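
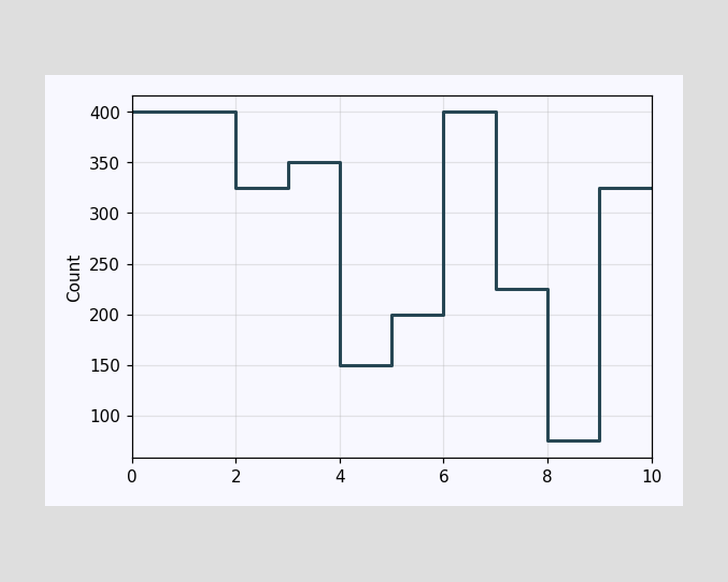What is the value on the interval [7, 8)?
225

On [7, 8) the step sits at 225.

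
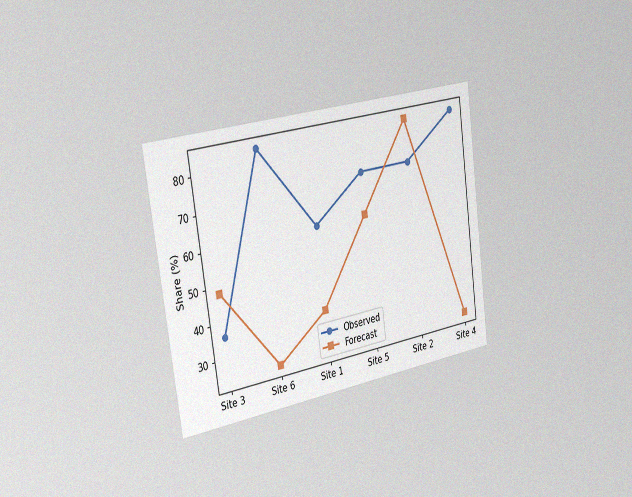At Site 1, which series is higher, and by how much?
The chart is tilted about 8° counter-clockwise and viewed slightly from the left, with some photo noise. At Site 1, Observed sits above the other line by 24%.

Observed, by 24%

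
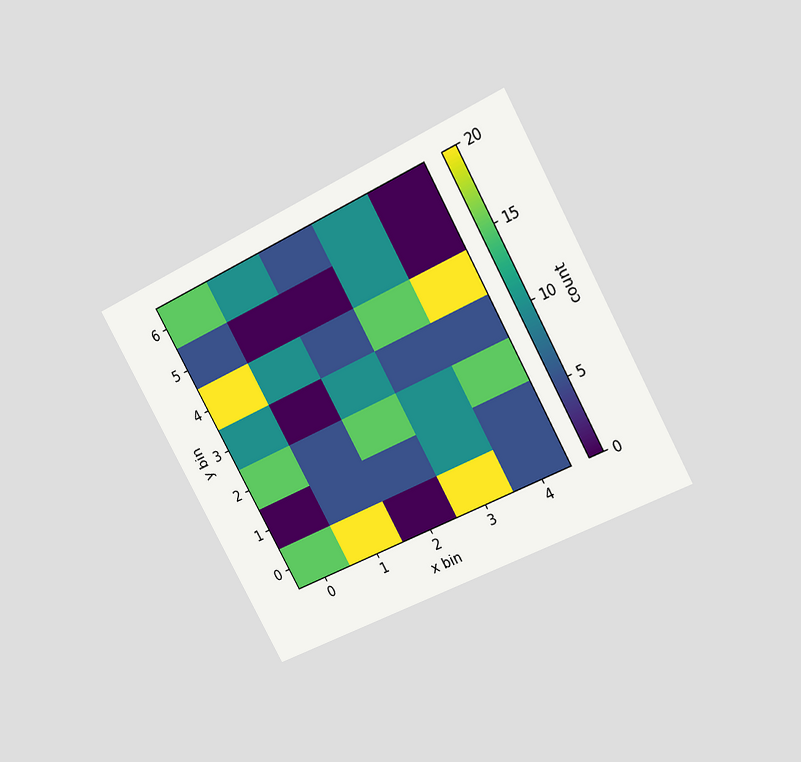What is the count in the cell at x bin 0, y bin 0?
The chart is tilted about 29° counter-clockwise and viewed at a slight angle. Matching the cell (0, 0) against the colorbar gives 15.

15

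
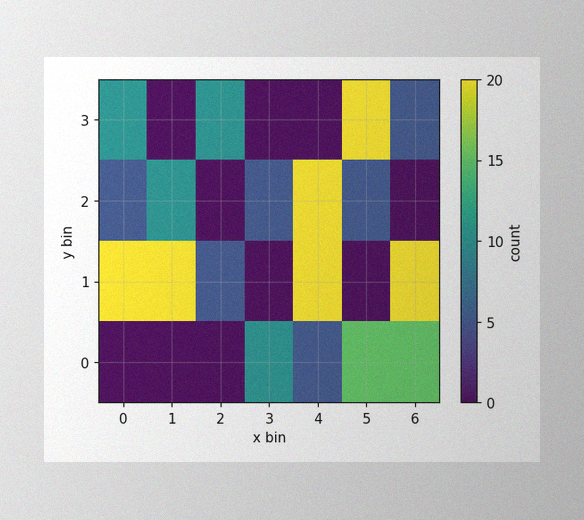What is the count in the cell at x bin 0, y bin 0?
The image has some photo noise and uneven lighting. Matching the cell (0, 0) against the colorbar gives 0.

0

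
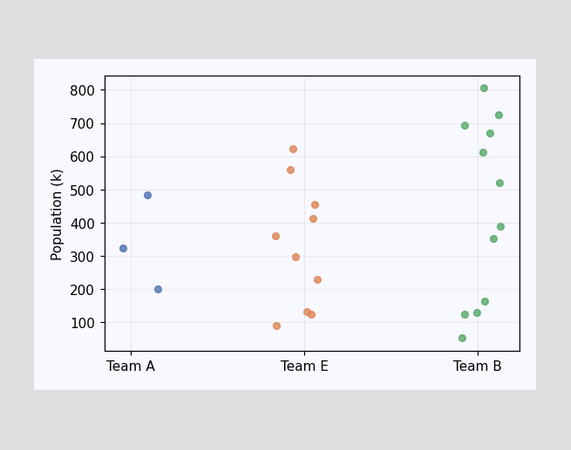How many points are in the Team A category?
3

Counting the markers in the Team A column gives 3.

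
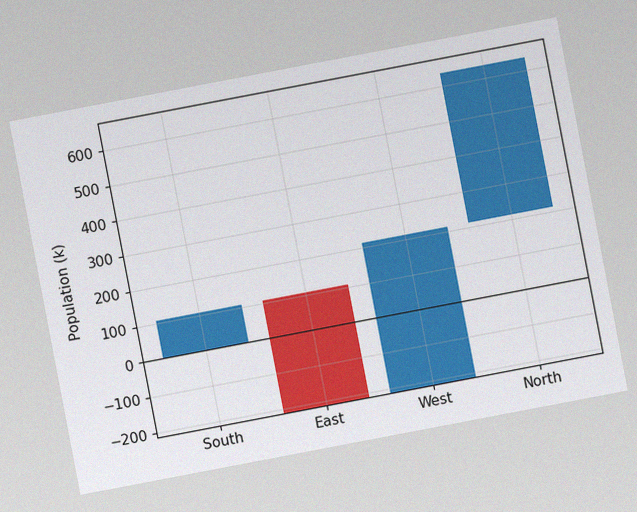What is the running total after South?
106k

The chart is tilted about 11° counter-clockwise, with some photo noise. After South the running total reaches 106k.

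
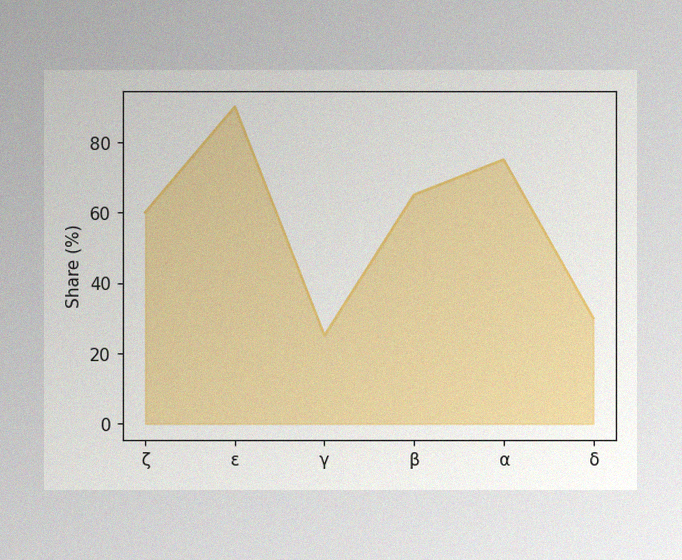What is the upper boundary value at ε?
90%

The image has some photo noise and uneven lighting. At ε the upper boundary is at 90%.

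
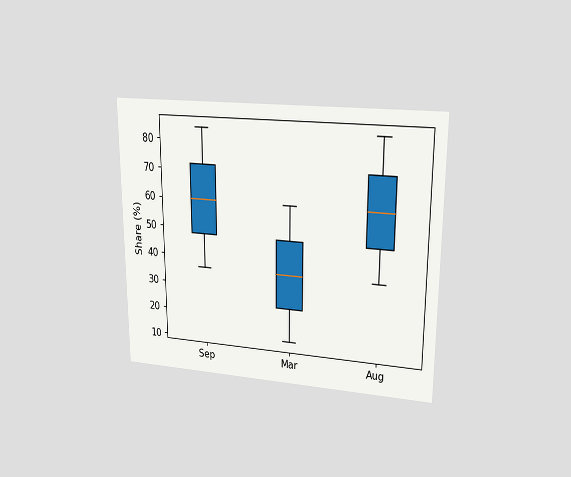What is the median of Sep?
The chart is viewed at a slight angle. The median line in the Sep box sits at 60%.

60%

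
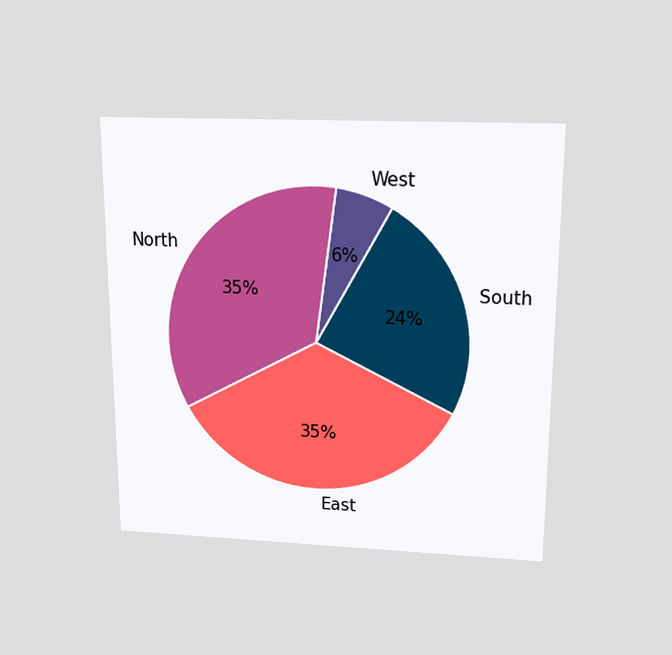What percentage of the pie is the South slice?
The chart is viewed slightly from above. The South slice takes up 24% of the pie.

24%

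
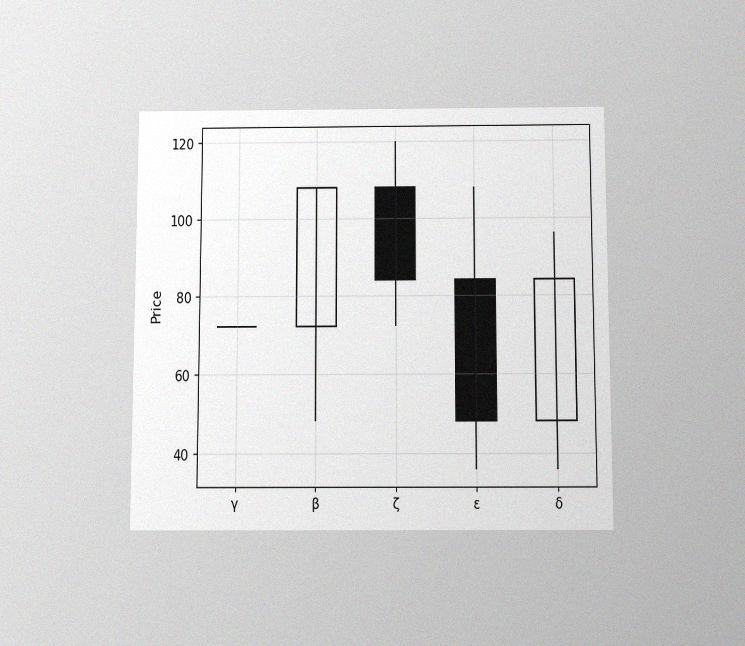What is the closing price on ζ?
84

The chart is viewed slightly from below, with some photo noise. The ζ candle closes at 84.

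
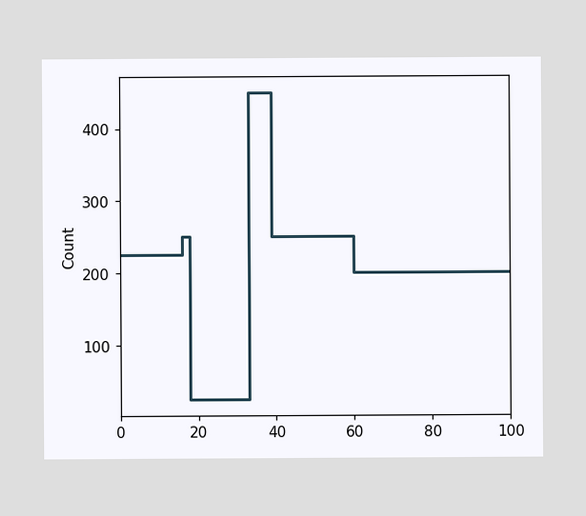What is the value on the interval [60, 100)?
On [60, 100) the step sits at 200.

200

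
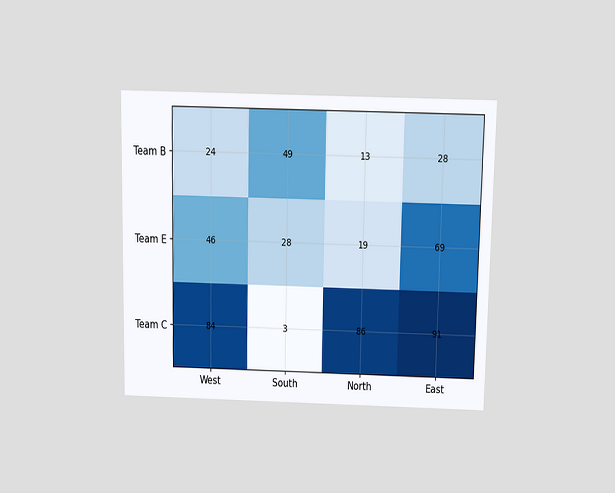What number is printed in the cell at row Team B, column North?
The chart is viewed slightly from above. The (Team B, North) cell reads 13.

13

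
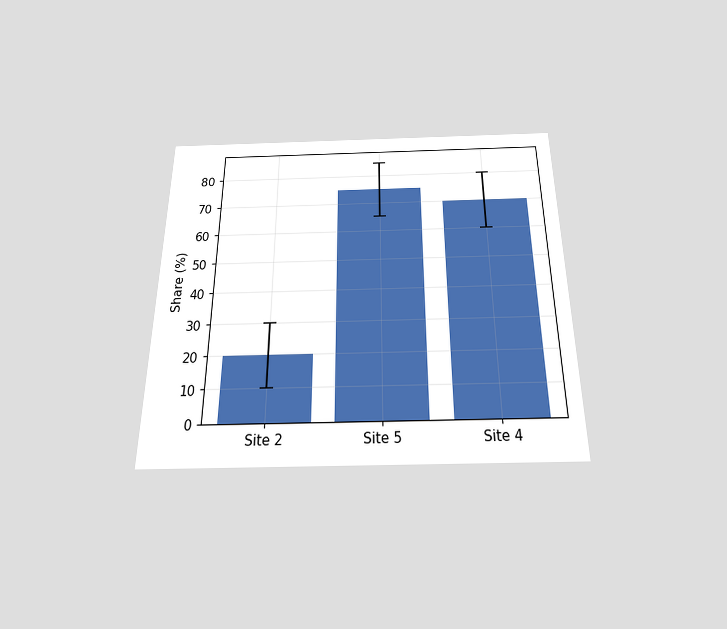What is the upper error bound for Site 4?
80%

The chart is viewed slightly from below. The Site 4 bar's upper whisker reaches 80%.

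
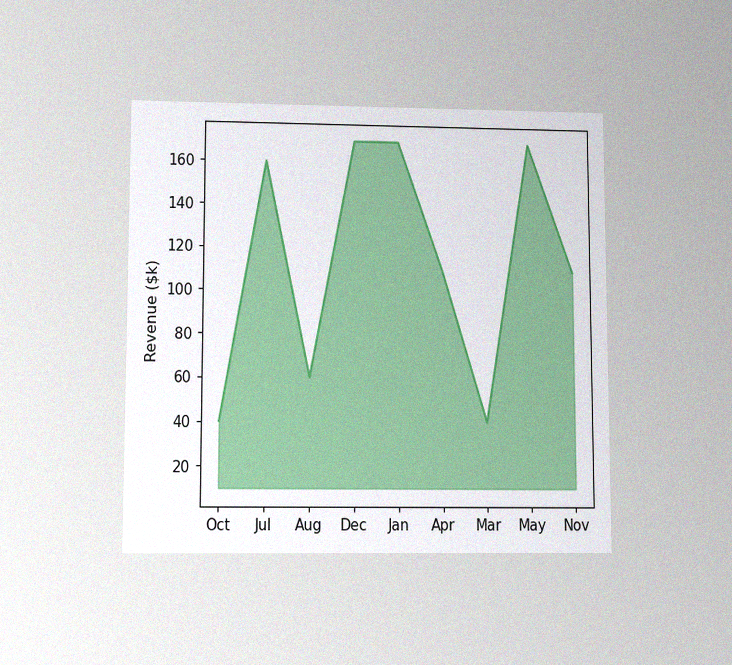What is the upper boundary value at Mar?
$40k

The chart is viewed at a slight angle, with some photo noise. At Mar the upper boundary is at $40k.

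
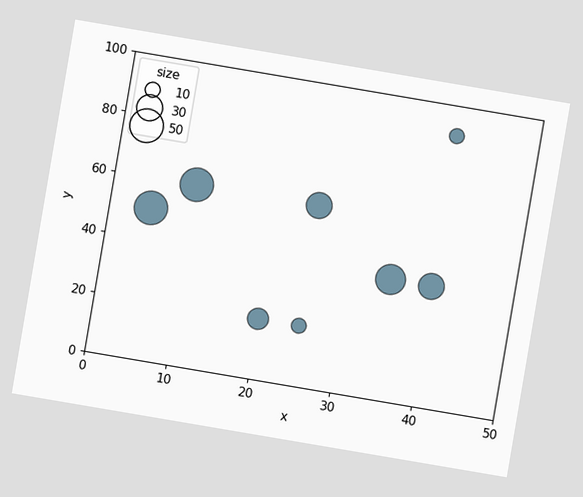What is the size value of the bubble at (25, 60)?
The chart is tilted about 10° clockwise. Matching the bubble at (25, 60) against the size legend gives 30.

30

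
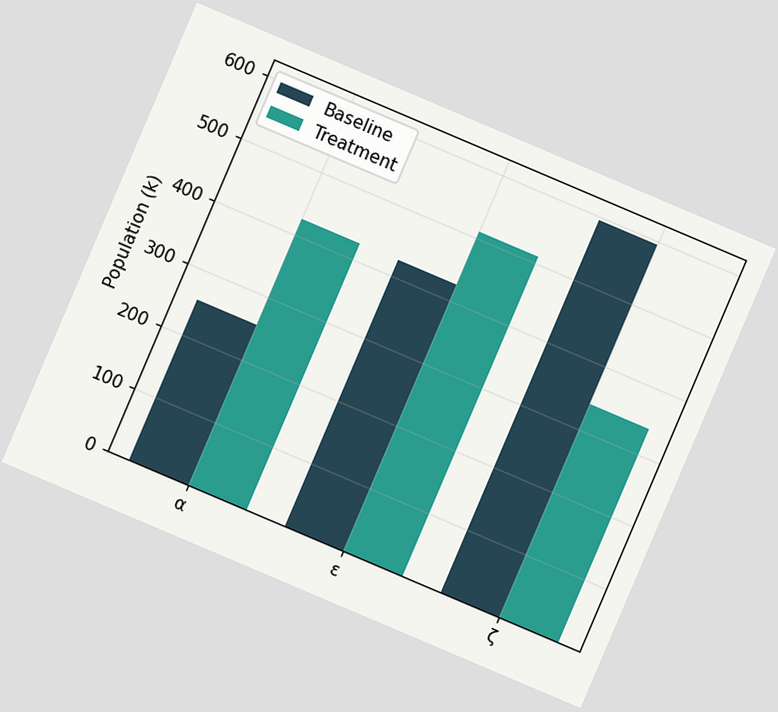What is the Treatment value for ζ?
The chart is tilted about 23° clockwise. The Treatment bar at ζ reaches 340k on the y-axis.

340k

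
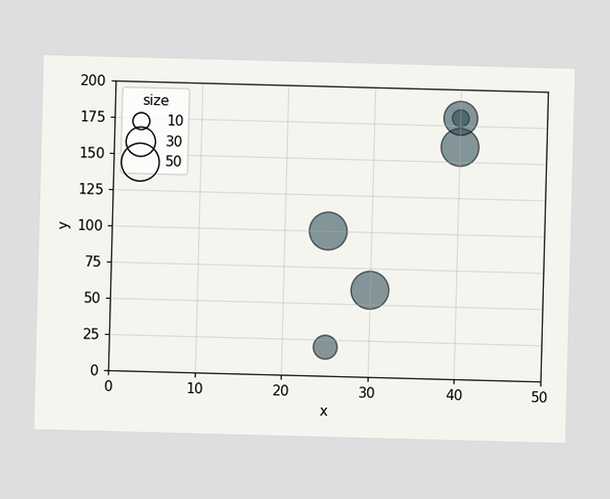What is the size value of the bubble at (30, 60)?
50

Matching the bubble at (30, 60) against the size legend gives 50.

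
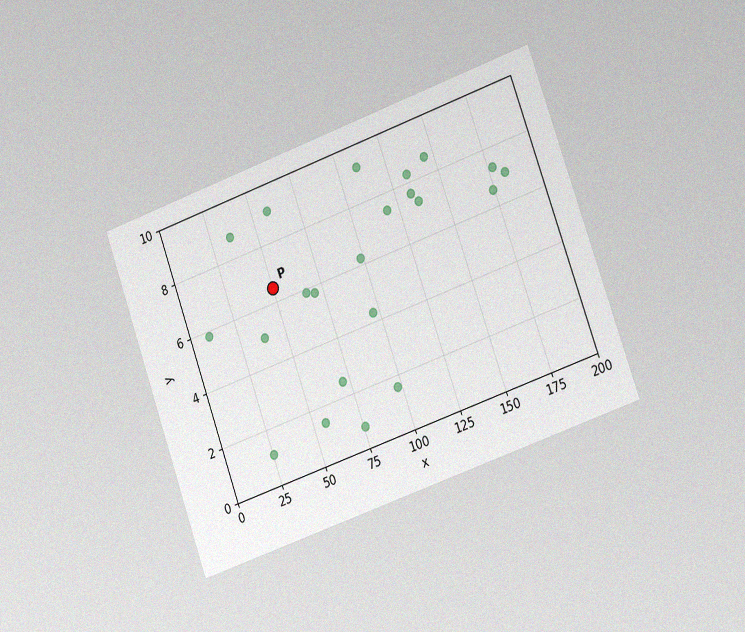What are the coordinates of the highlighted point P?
(50, 6.5)

The chart is tilted about 20° counter-clockwise and viewed slightly from the right, with some photo noise. Following the gridlines from P to each axis, P sits at (50, 6.5).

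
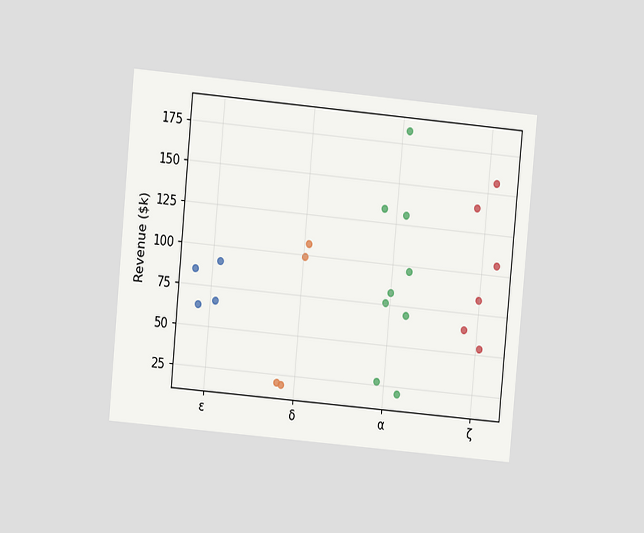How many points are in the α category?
The chart is tilted about 5° clockwise and viewed at a slight angle. Counting the markers in the α column gives 9.

9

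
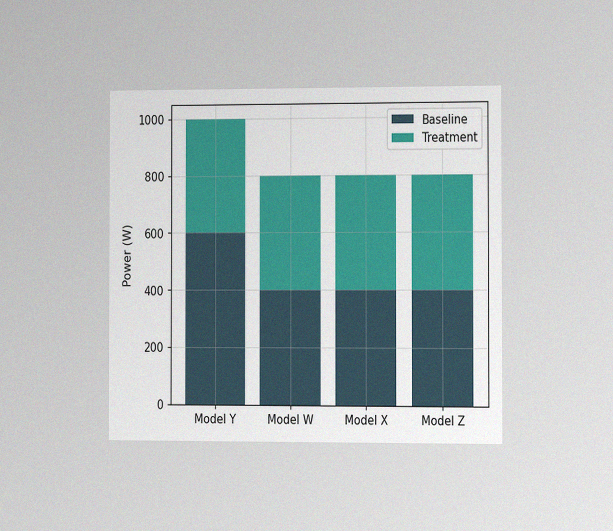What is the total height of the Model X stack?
The chart is viewed slightly from the right, with some photo noise. The Model X stack's top reaches 800W on the y-axis.

800W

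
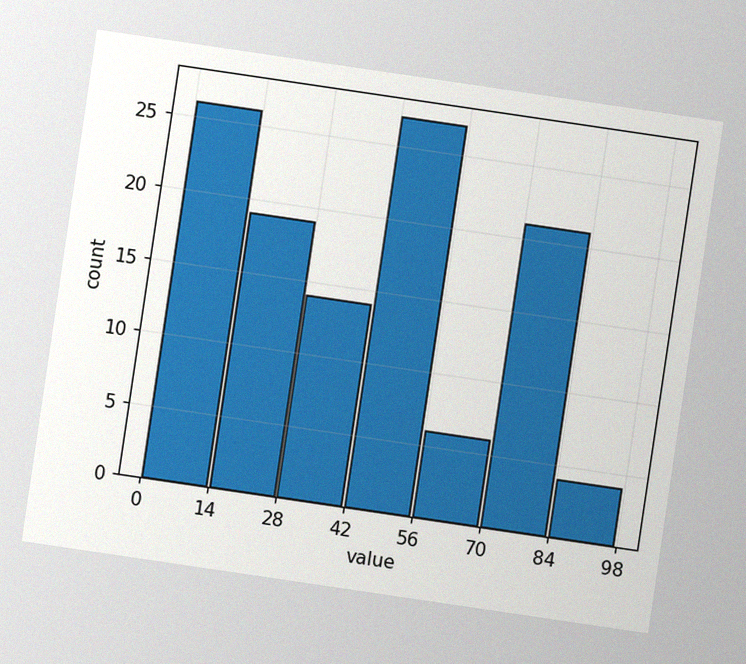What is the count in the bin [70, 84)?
21

The chart is tilted about 8° clockwise, with some photo noise. The [70, 84) bin has height 21.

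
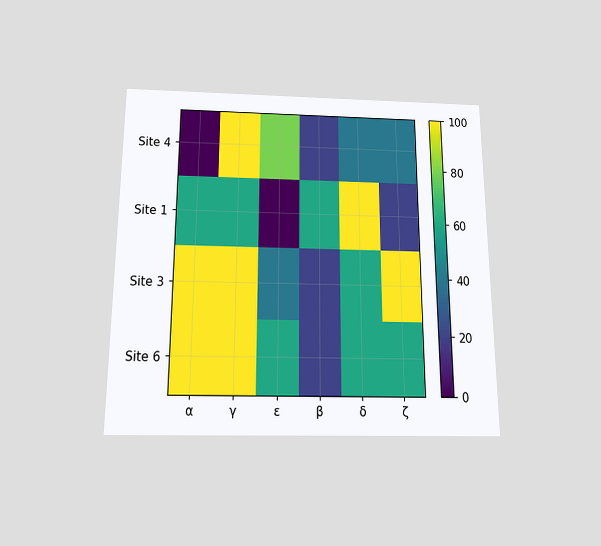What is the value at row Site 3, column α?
The chart is viewed slightly from below. Matching cell (Site 3, α) against the colorbar gives 100.

100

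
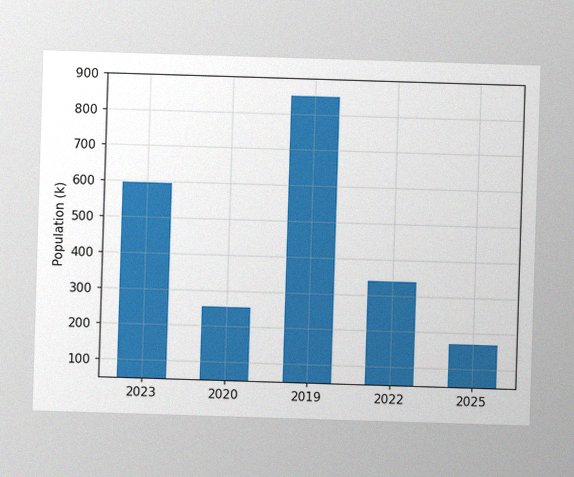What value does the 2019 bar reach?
850k

The image has some photo noise and uneven lighting. Reading along the chart's y-axis, the 2019 bar reaches 850k.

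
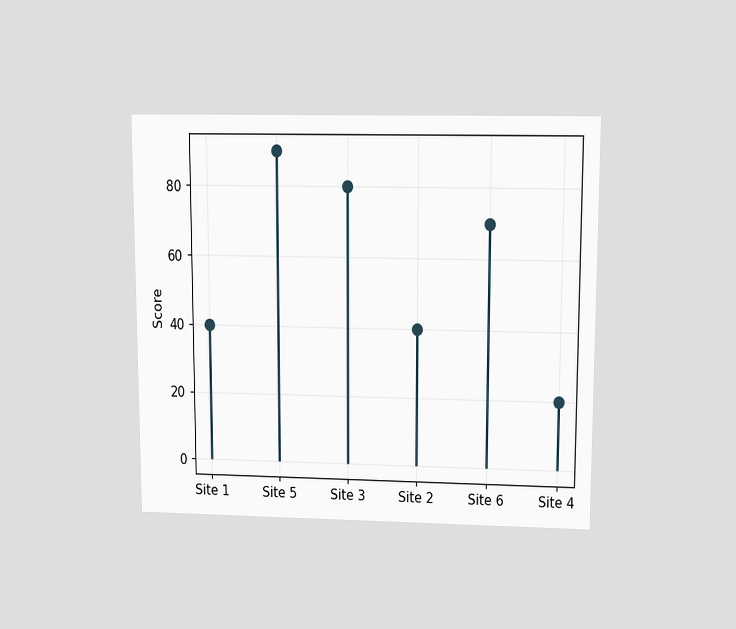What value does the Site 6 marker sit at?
The chart is viewed slightly from above. The Site 6 marker sits at 70.

70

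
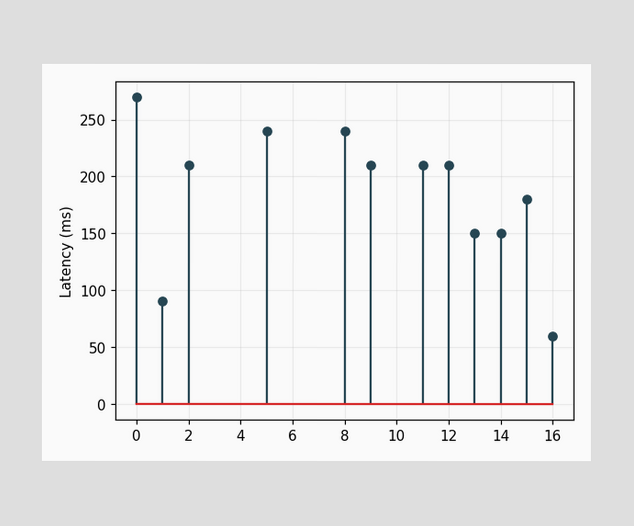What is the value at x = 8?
240ms

The stem at x=8 reaches 240ms.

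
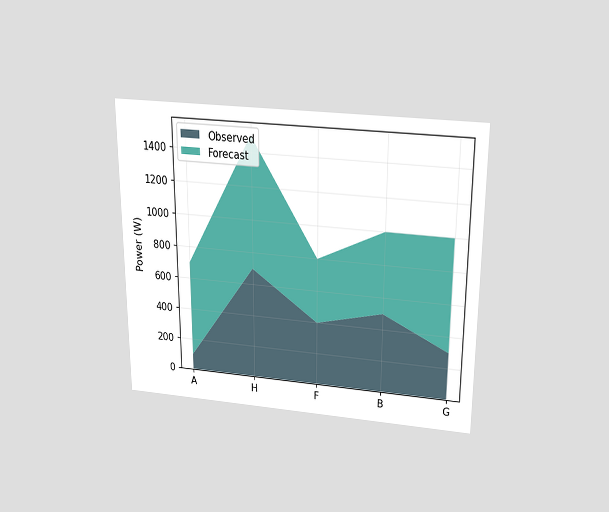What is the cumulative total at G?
The chart is viewed slightly from above. The stacked total at G reaches 1000W.

1000W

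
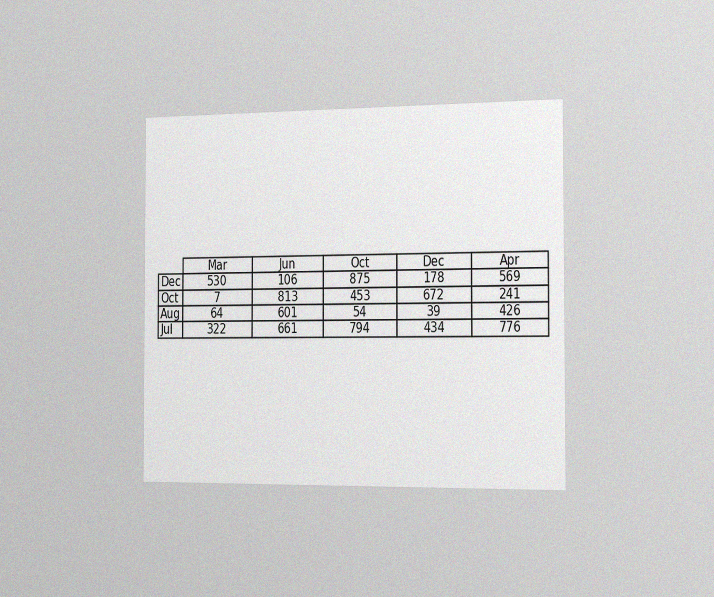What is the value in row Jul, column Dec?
434

The chart is viewed slightly from the right, with some photo noise. The (Jul, Dec) cell reads 434.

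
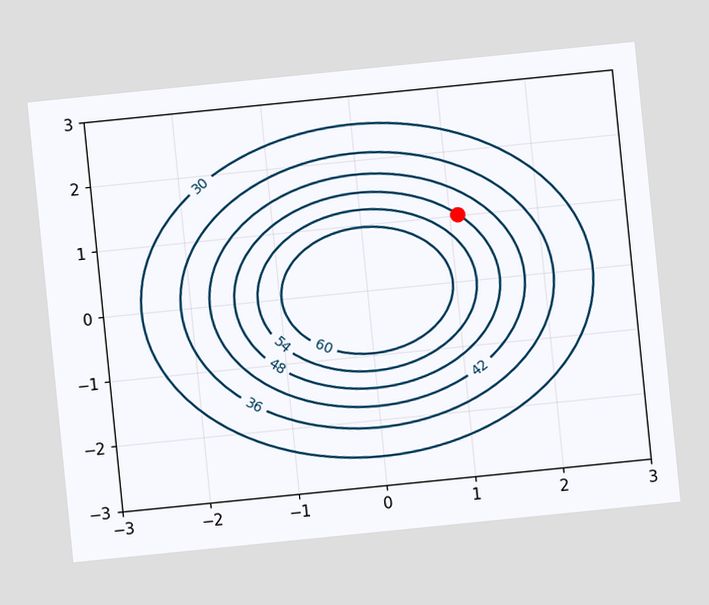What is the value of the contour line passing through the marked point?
48

The chart is tilted about 6° counter-clockwise. The marked point sits on the contour labelled 48.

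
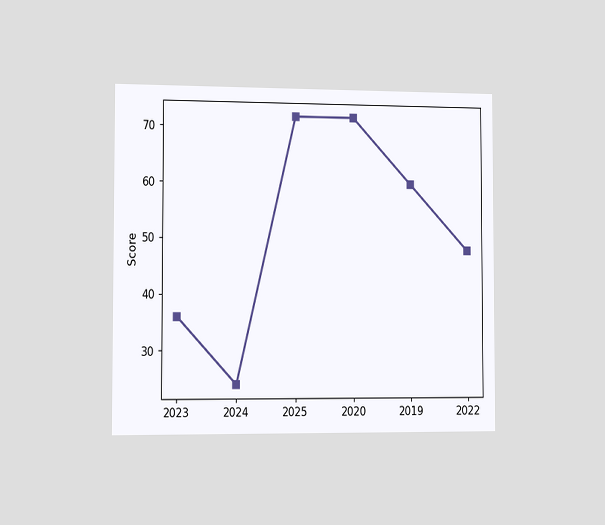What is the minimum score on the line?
The chart is viewed slightly from the left. The lowest point is at 2024, and reading across to the y-axis gives 24.

24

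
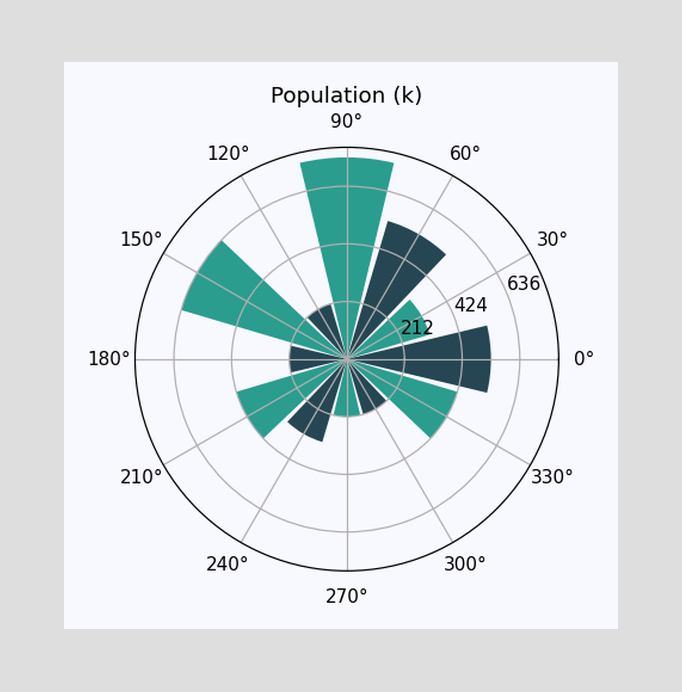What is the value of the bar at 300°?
212k

The bar at 300° reaches 212k on the radial axis.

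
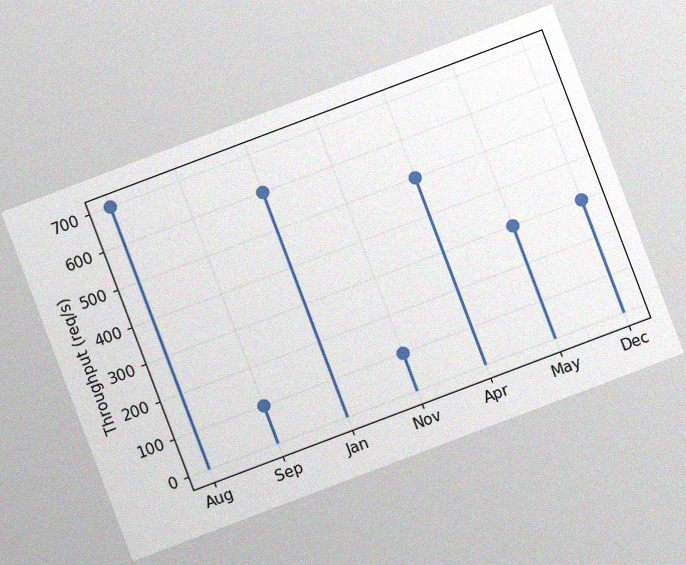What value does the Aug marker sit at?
700req/s

The chart is tilted about 21° counter-clockwise, with some photo noise. The Aug marker sits at 700req/s.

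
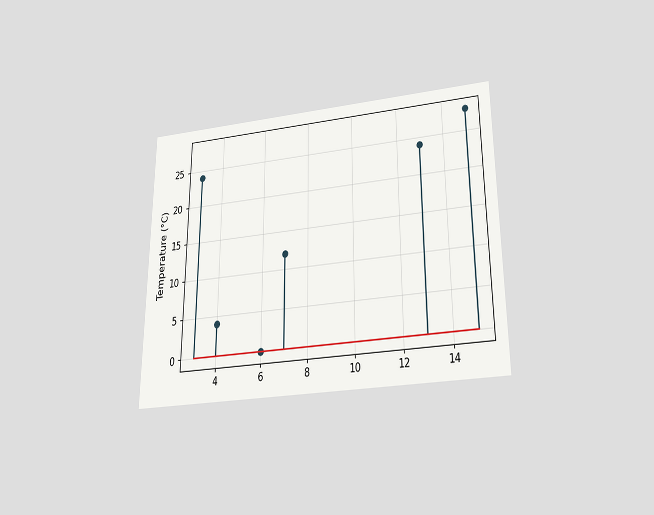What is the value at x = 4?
The chart is viewed slightly from below. The stem at x=4 reaches 4°C.

4°C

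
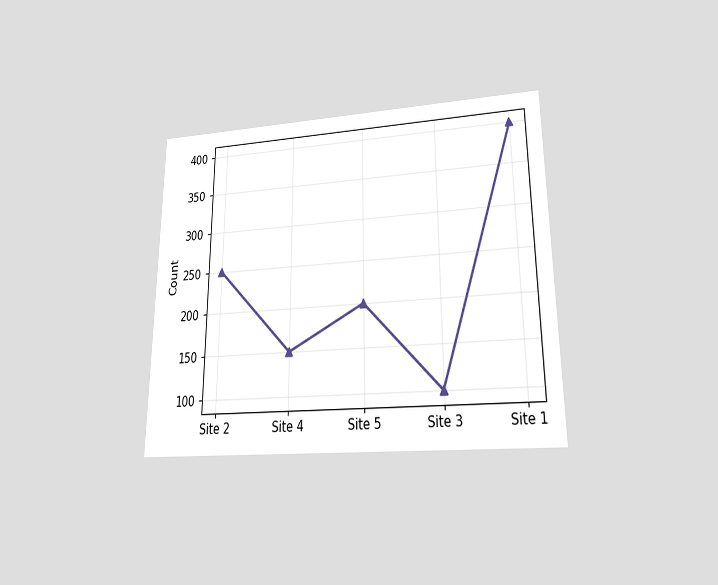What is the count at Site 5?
200

The chart is viewed at a slight angle. At Site 5, the line is at 200.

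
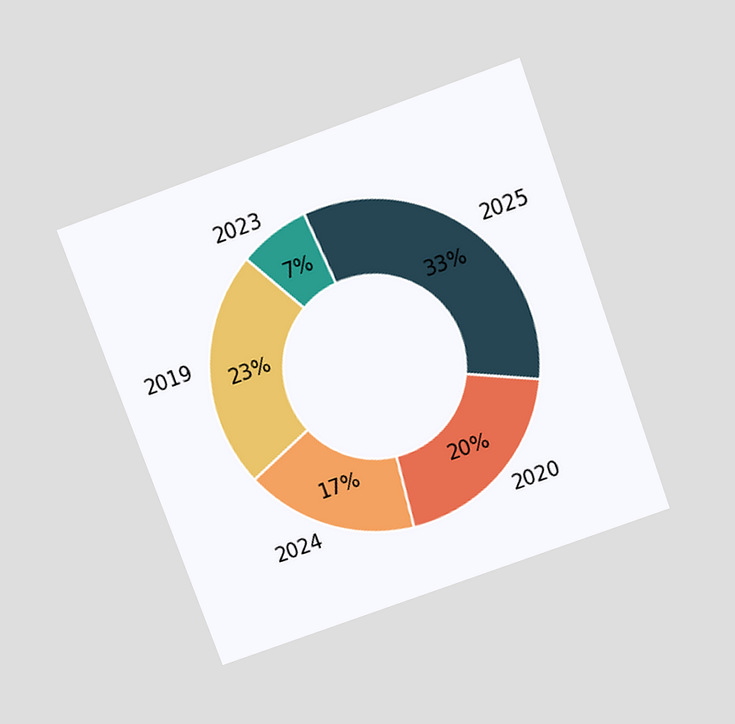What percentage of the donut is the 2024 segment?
17%

The chart is tilted about 20° counter-clockwise and viewed slightly from above. The 2024 segment takes up 17% of the ring.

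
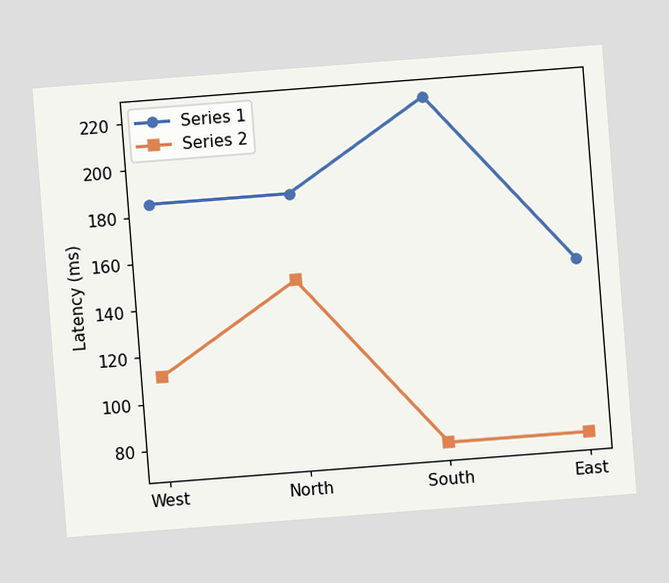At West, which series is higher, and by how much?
The chart is tilted about 4° counter-clockwise. At West, Series 1 sits above the other line by 74ms.

Series 1, by 74ms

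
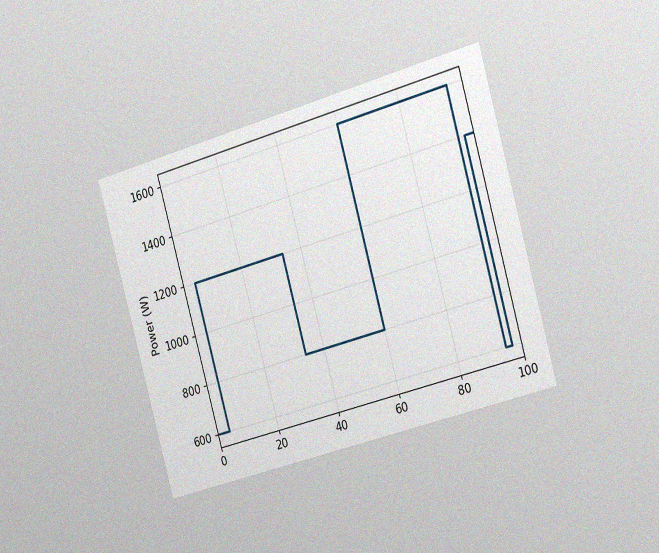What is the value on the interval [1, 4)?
600W

The chart is tilted about 16° counter-clockwise and viewed slightly from the right, with some photo noise. On [1, 4) the step sits at 600W.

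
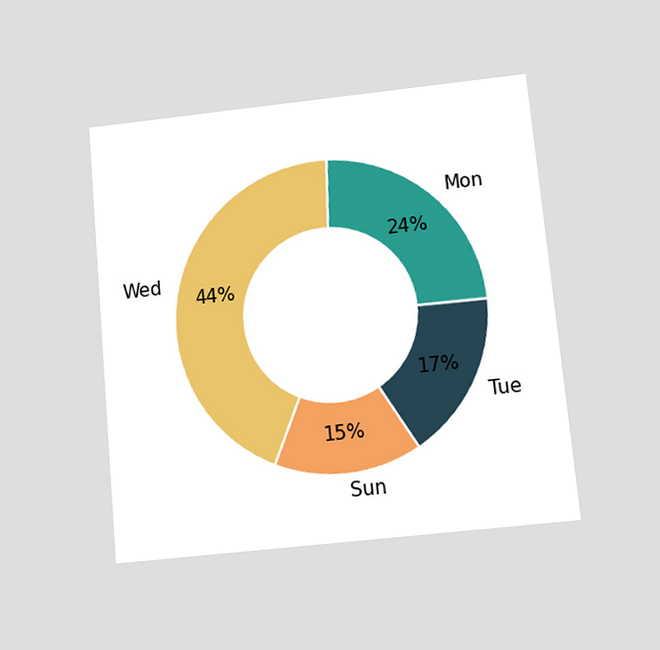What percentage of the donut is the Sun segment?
The chart is tilted about 5° counter-clockwise and viewed slightly from below. The Sun segment takes up 15% of the ring.

15%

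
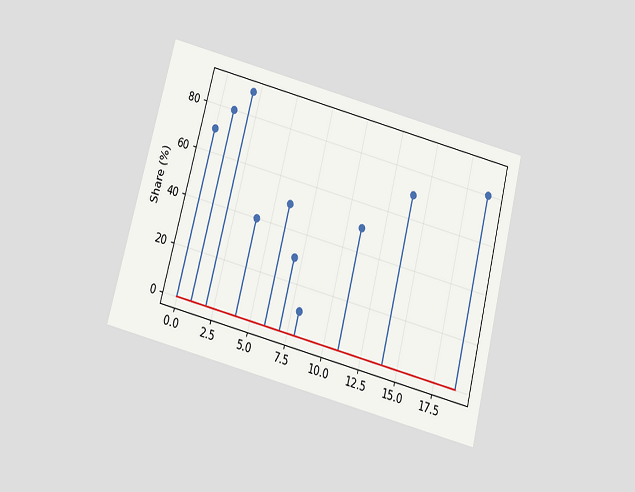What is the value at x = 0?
The chart is tilted about 14° clockwise and viewed slightly from below. The stem at x=0 reaches 70%.

70%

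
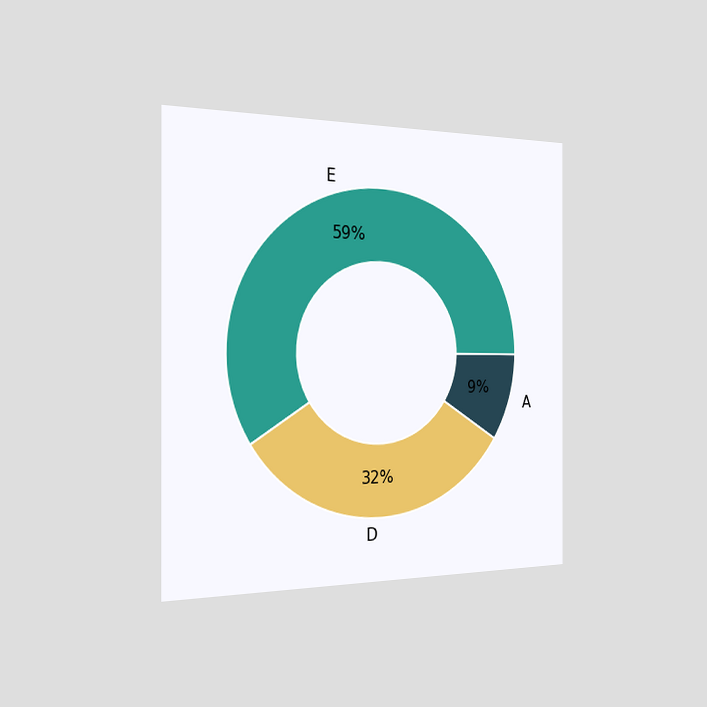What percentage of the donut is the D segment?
32%

The chart is viewed slightly from the left. The D segment takes up 32% of the ring.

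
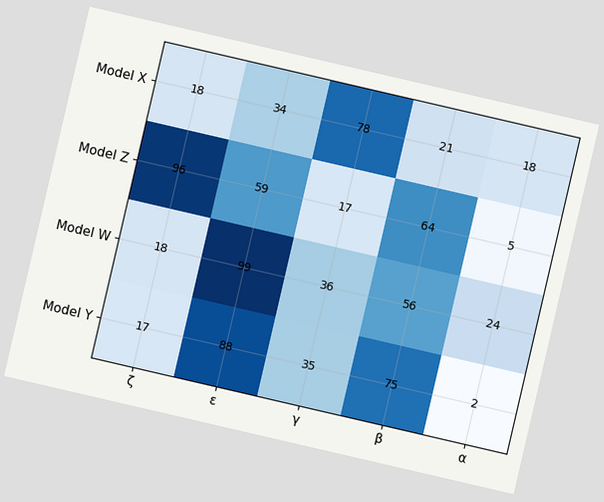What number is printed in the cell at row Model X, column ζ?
The chart is tilted about 13° clockwise. The (Model X, ζ) cell reads 18.

18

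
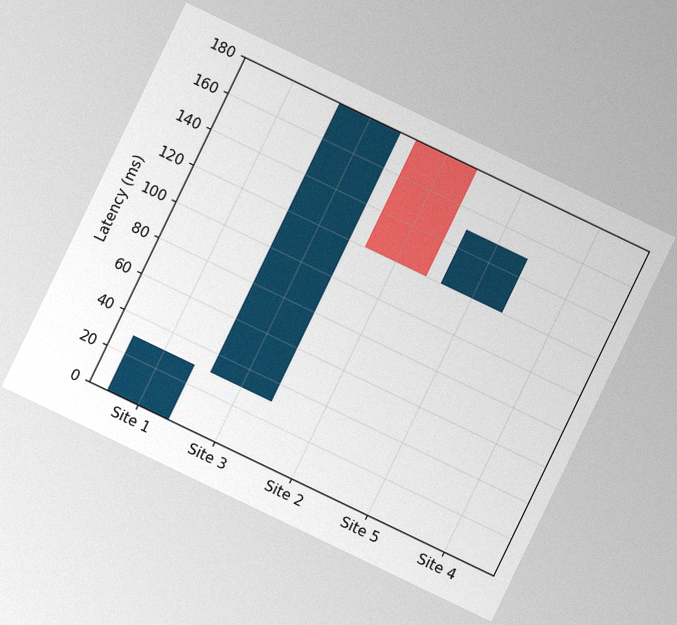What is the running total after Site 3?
The chart is tilted about 26° clockwise, with some photo noise. After Site 3 the running total reaches 180ms.

180ms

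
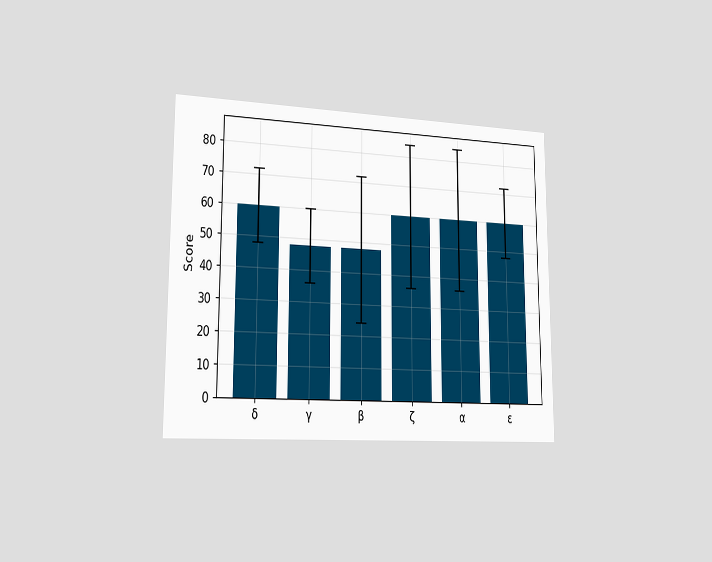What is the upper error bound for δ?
The chart is viewed slightly from the left. The δ bar's upper whisker reaches 72.

72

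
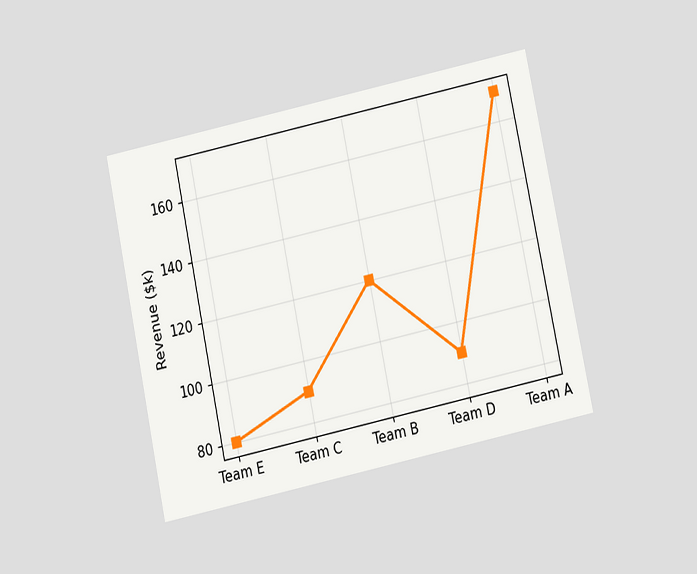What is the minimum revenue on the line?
$80k

The chart is tilted about 12° counter-clockwise and viewed at a slight angle. The lowest point is at Team E, and reading across to the y-axis gives $80k.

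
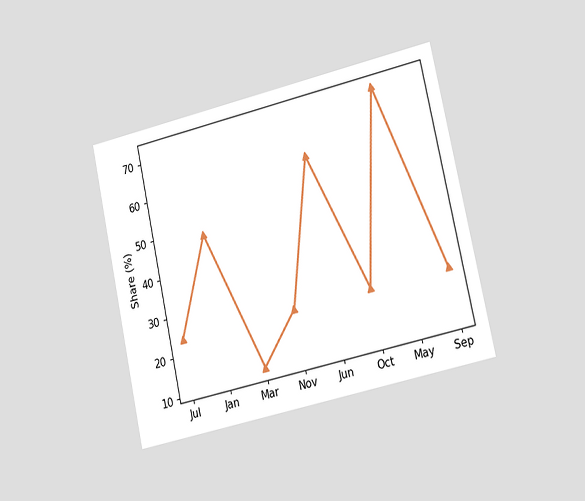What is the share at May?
The chart is tilted about 12° counter-clockwise and viewed slightly from the right. At May, the line is at 72%.

72%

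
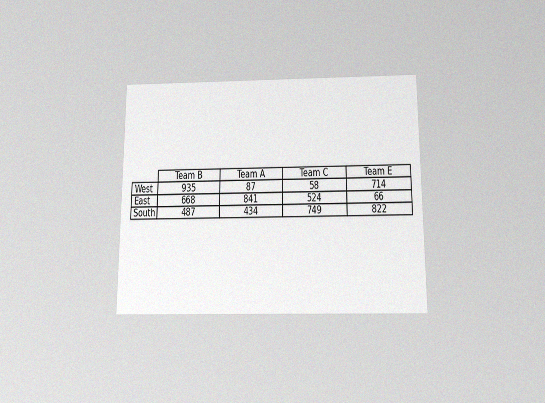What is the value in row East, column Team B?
The chart is viewed slightly from below, with some photo noise. The (East, Team B) cell reads 668.

668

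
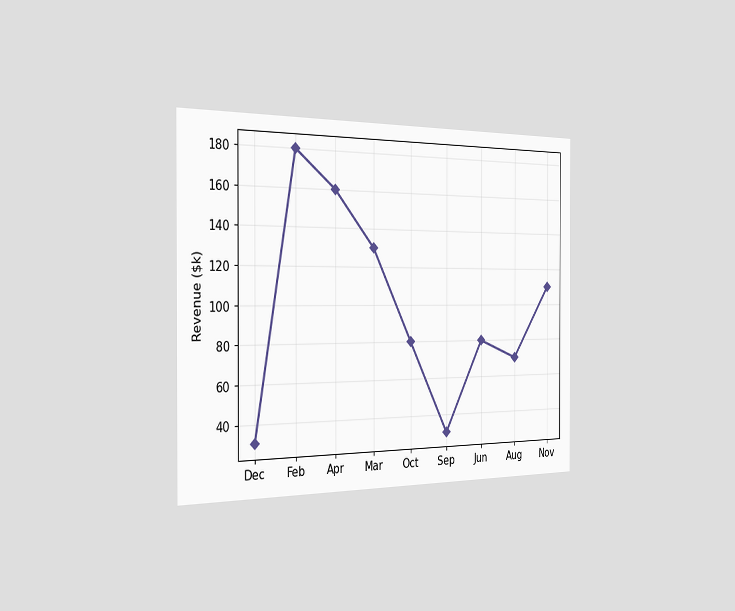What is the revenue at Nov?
The chart is viewed slightly from the left. At Nov, the line is at $110k.

$110k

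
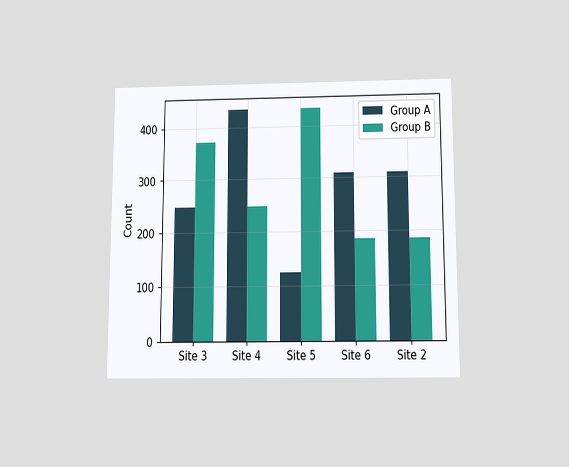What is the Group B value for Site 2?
The chart is viewed slightly from below. The Group B bar at Site 2 reaches 186 on the y-axis.

186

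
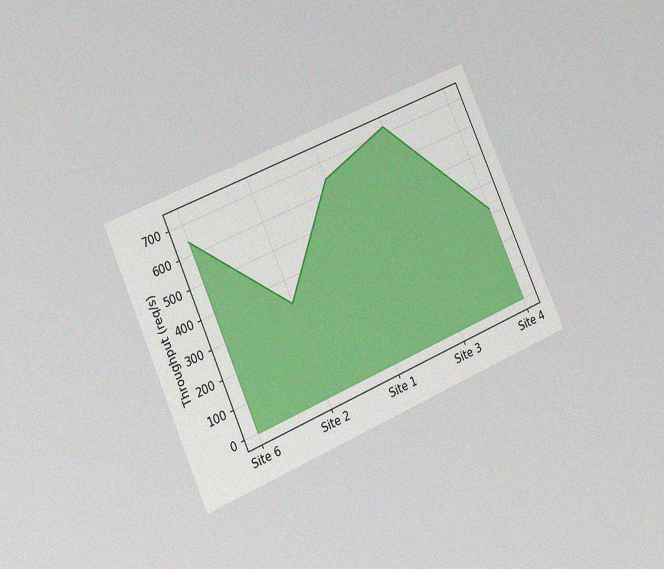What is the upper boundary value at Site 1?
The chart is tilted about 24° counter-clockwise and viewed slightly from the left, with some photo noise. At Site 1 the upper boundary is at 640req/s.

640req/s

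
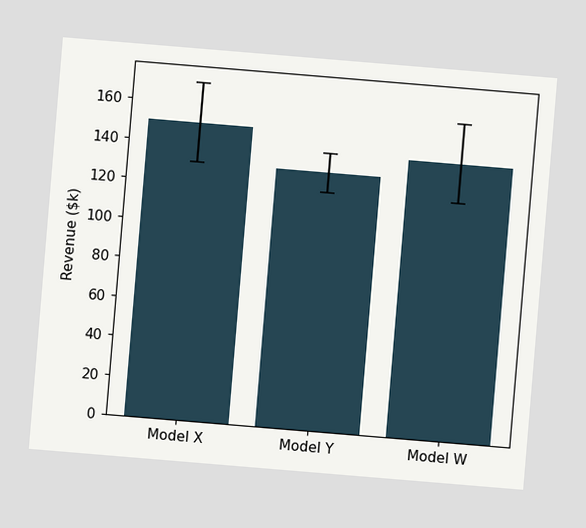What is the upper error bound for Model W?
$160k

The chart is tilted about 5° clockwise. The Model W bar's upper whisker reaches $160k.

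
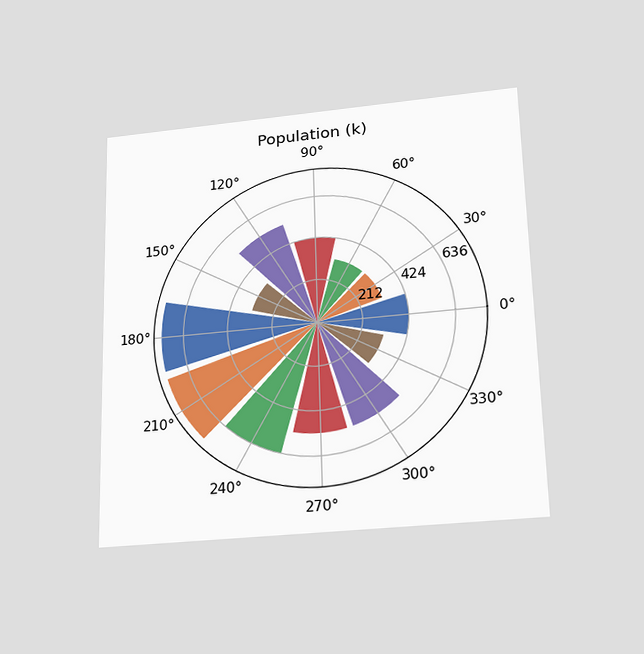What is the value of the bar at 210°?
The chart is viewed slightly from below. The bar at 210° reaches 742k on the radial axis.

742k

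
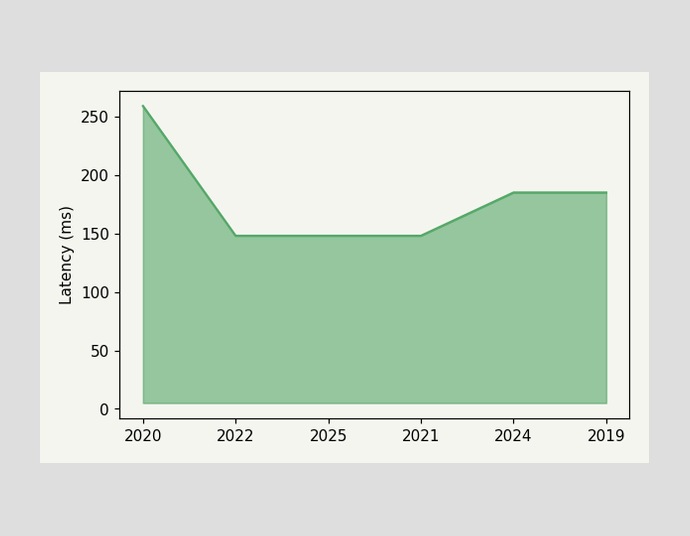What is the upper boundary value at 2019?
185ms

At 2019 the upper boundary is at 185ms.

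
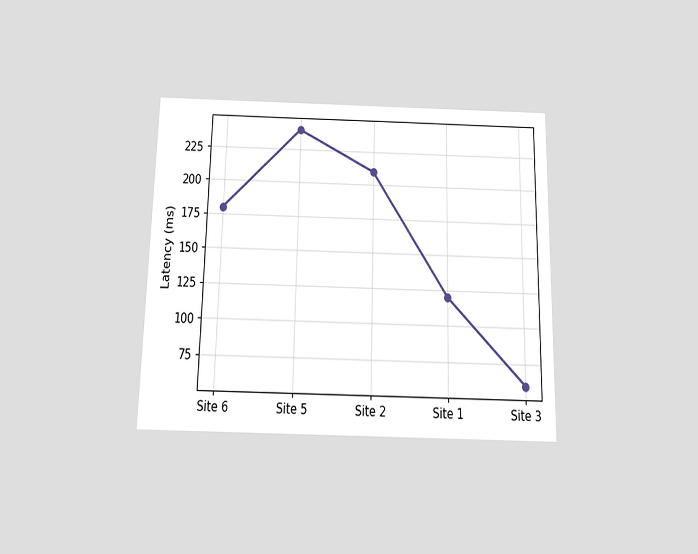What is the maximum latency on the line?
240ms

The chart is viewed slightly from below. The highest point is at Site 5, and reading across to the y-axis gives 240ms.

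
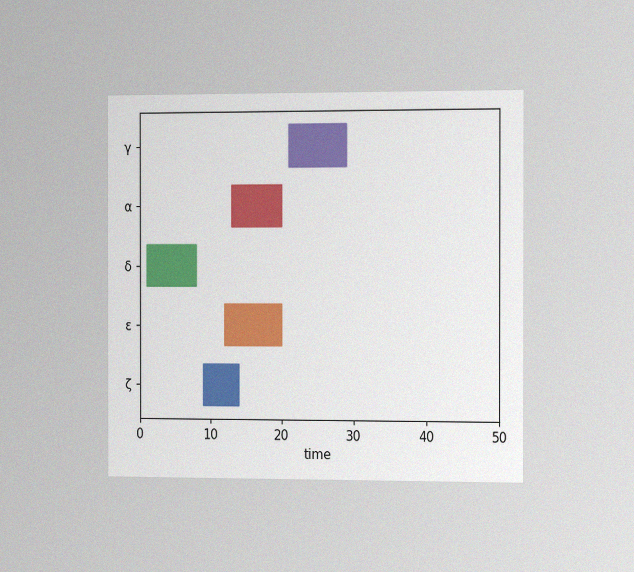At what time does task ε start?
12

The chart is viewed slightly from the right, with some photo noise. The ε bar begins at t=12.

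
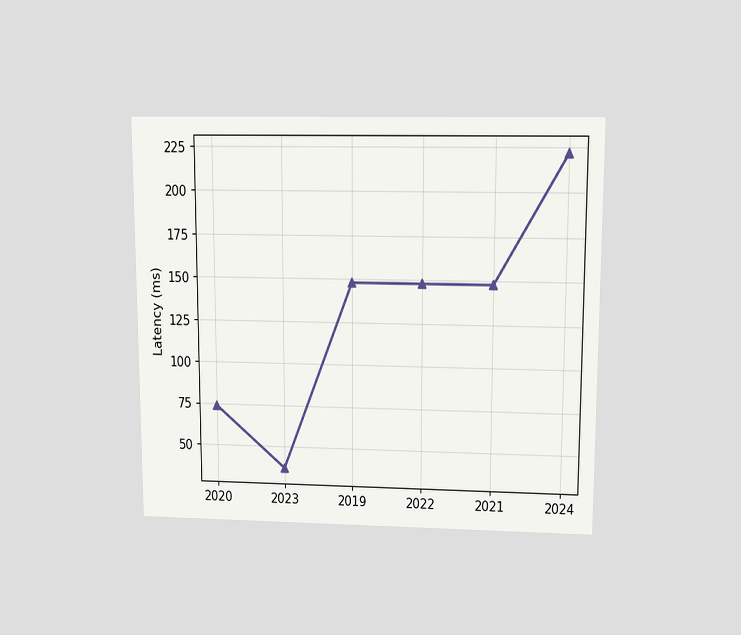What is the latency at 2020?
74ms

The chart is viewed slightly from above. At 2020, the line is at 74ms.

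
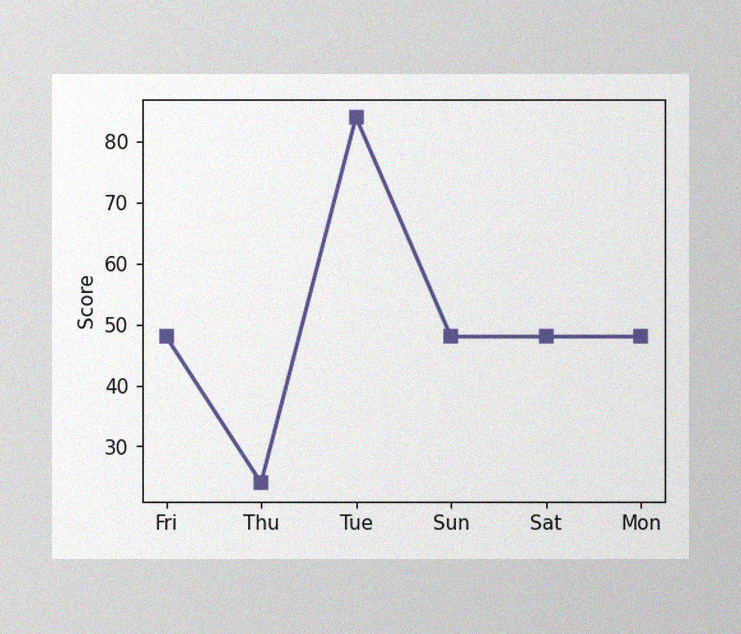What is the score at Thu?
The image has some photo noise and uneven lighting. At Thu, the line is at 24.

24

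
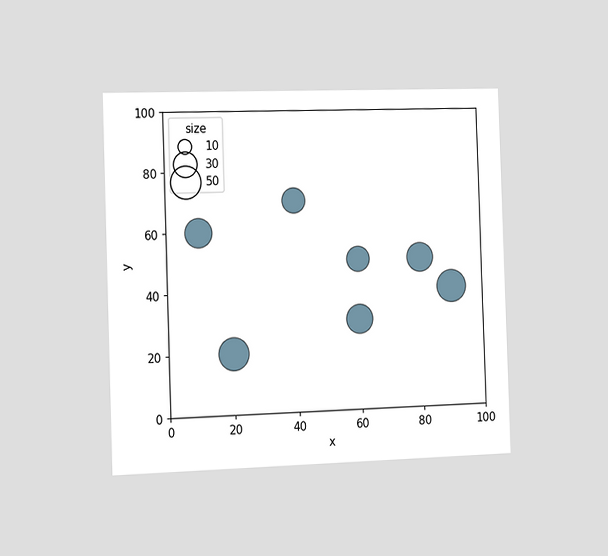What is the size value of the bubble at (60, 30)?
The chart is viewed slightly from the left. Matching the bubble at (60, 30) against the size legend gives 40.

40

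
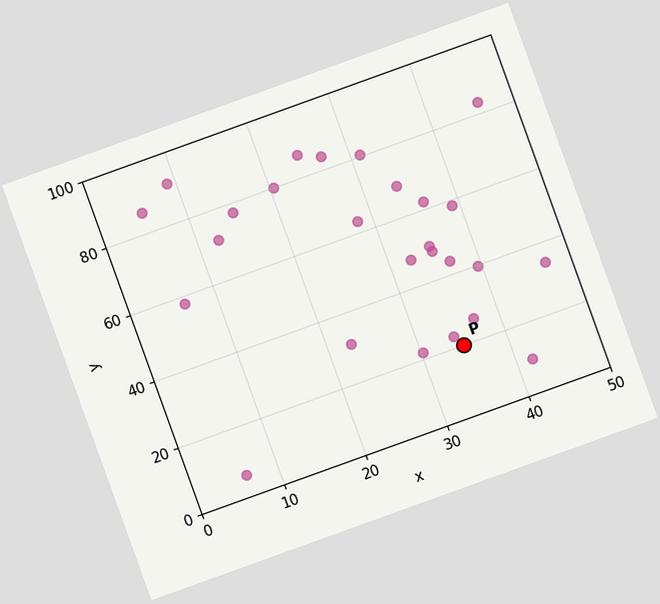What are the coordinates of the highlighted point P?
The chart is tilted about 20° counter-clockwise. Following the gridlines from P to each axis, P sits at (35, 20).

(35, 20)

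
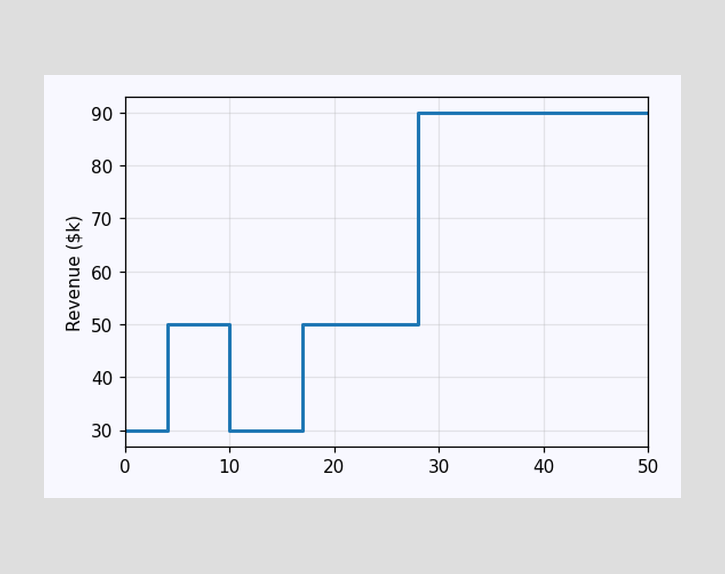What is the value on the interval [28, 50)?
$90k

On [28, 50) the step sits at $90k.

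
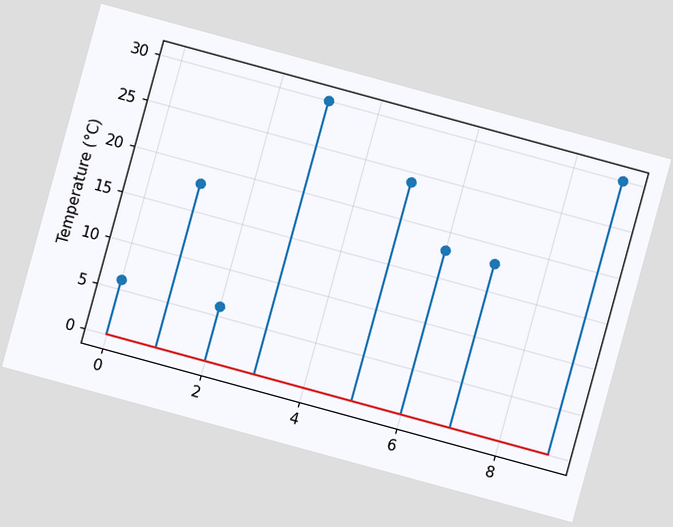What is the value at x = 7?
The chart is tilted about 15° clockwise. The stem at x=7 reaches 18°C.

18°C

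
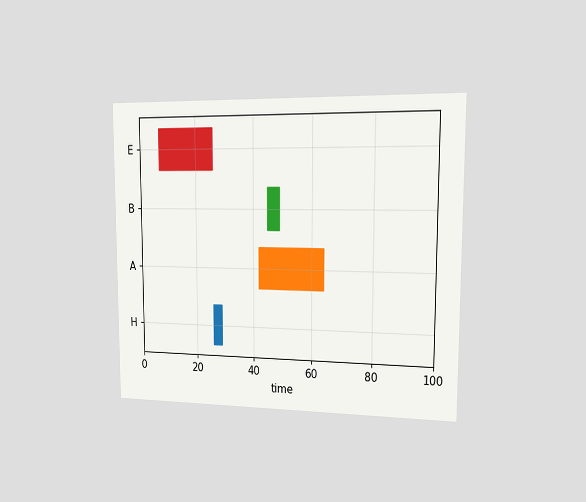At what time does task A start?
42

The chart is viewed slightly from the right. The A bar begins at t=42.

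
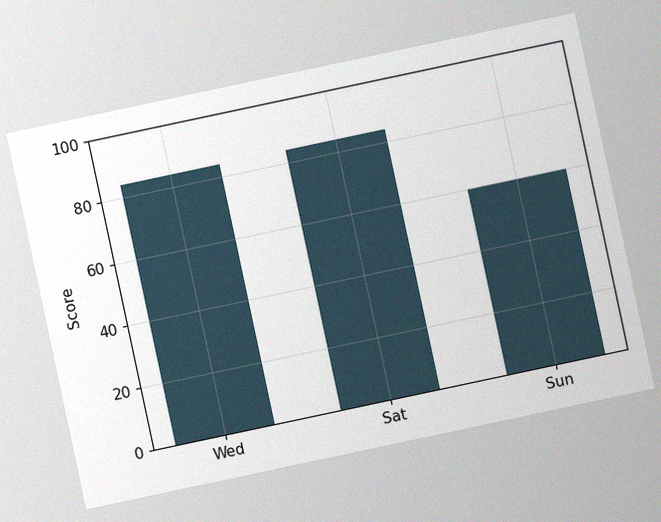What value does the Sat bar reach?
The chart is tilted about 12° counter-clockwise, with some photo noise. Reading along the chart's y-axis, the Sat bar reaches 84.

84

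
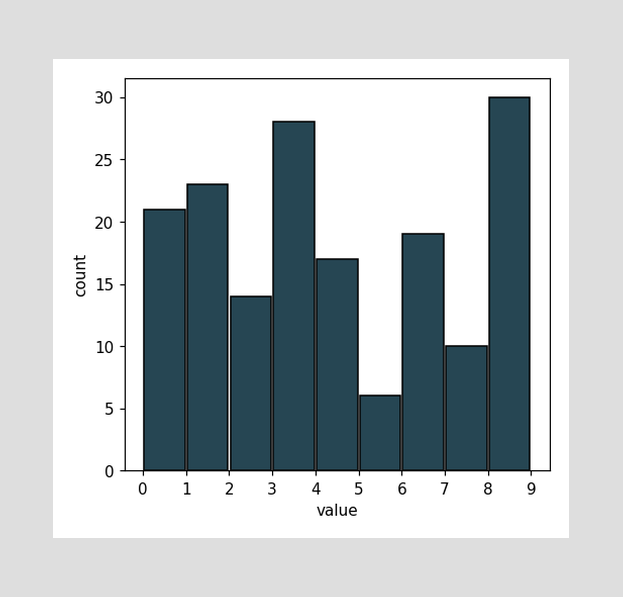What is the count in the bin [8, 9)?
The [8, 9) bin has height 30.

30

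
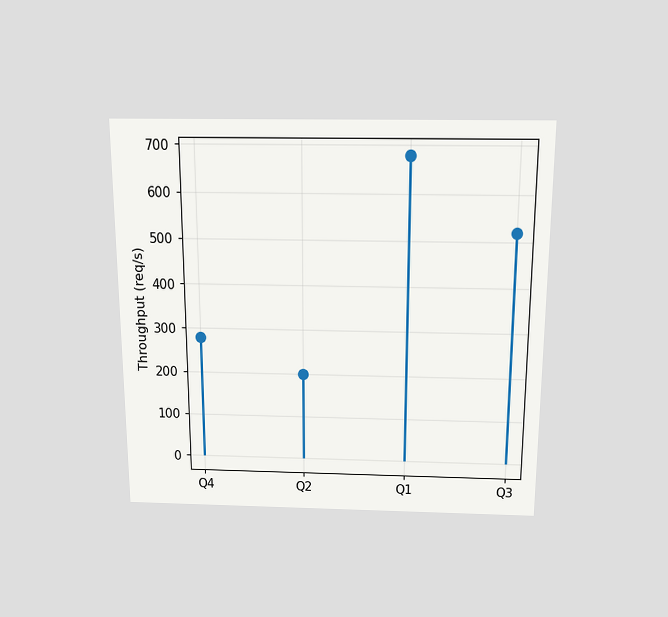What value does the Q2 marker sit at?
The chart is viewed slightly from above. The Q2 marker sits at 200req/s.

200req/s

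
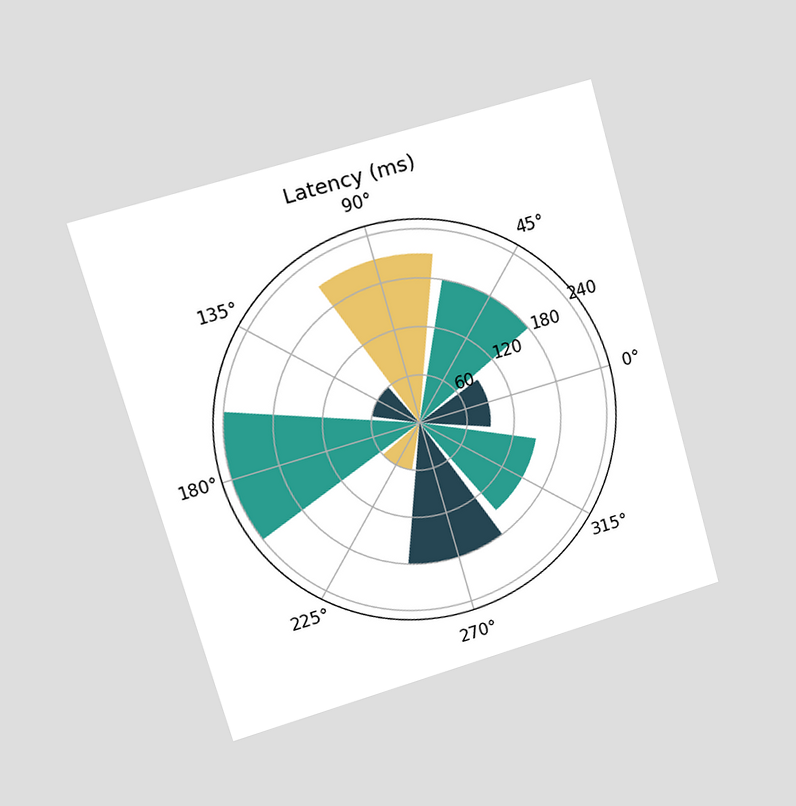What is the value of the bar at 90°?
210ms

The chart is tilted about 16° counter-clockwise and viewed at a slight angle. The bar at 90° reaches 210ms on the radial axis.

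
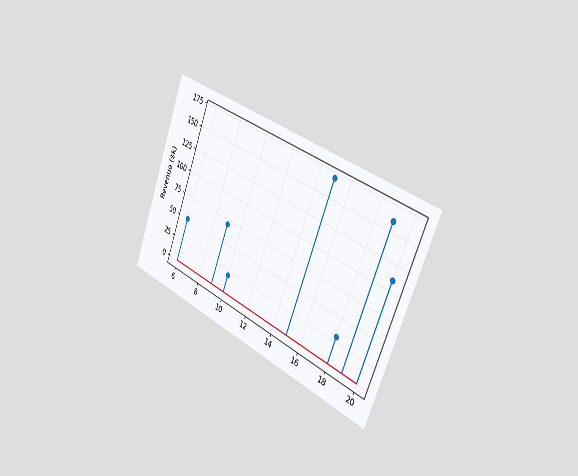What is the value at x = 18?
The chart is tilted about 22° clockwise and viewed slightly from the right. The stem at x=18 reaches $30k.

$30k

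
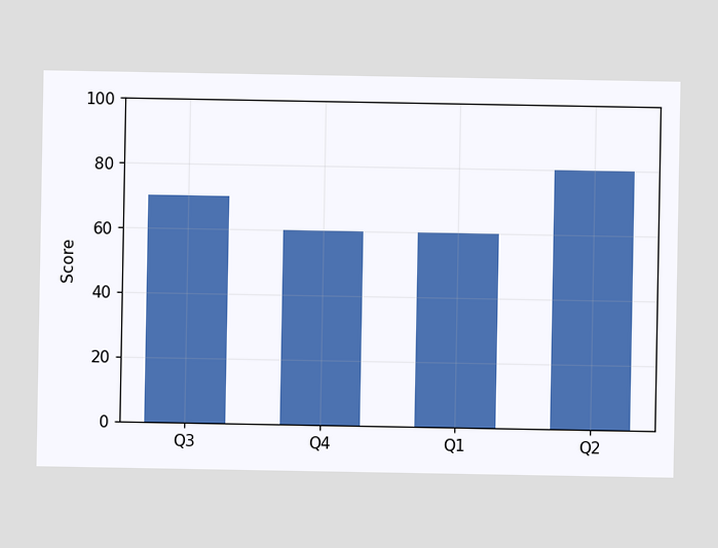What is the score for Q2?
Reading along the chart's y-axis, the Q2 bar reaches 80.

80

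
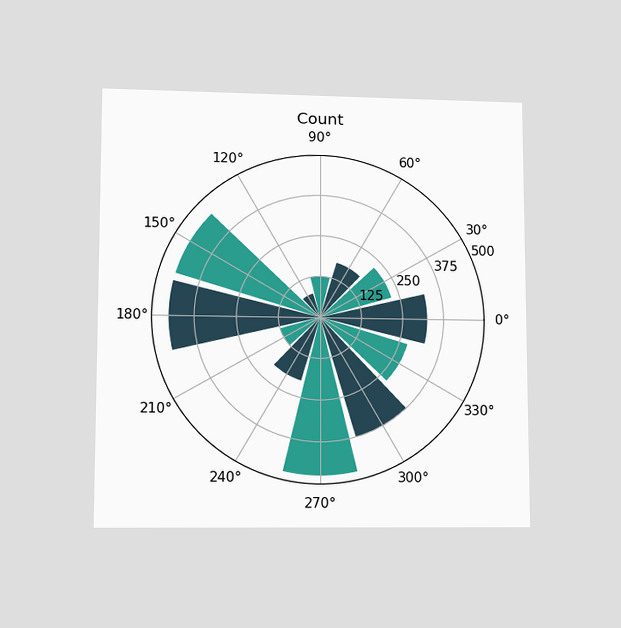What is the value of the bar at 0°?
The chart is viewed at a slight angle. The bar at 0° reaches 325 on the radial axis.

325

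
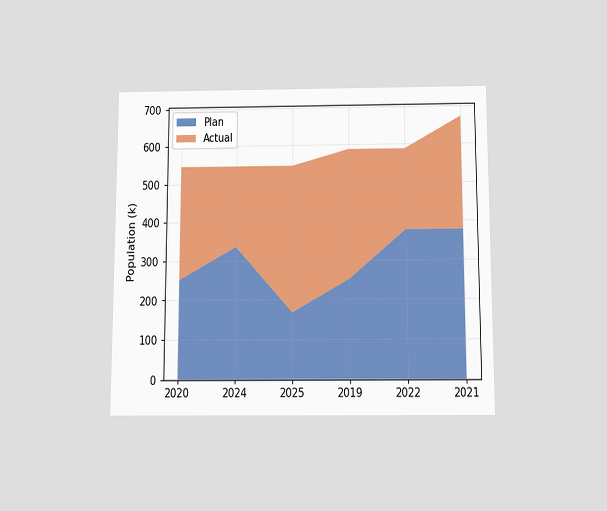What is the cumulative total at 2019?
The chart is viewed slightly from below. The stacked total at 2019 reaches 588k.

588k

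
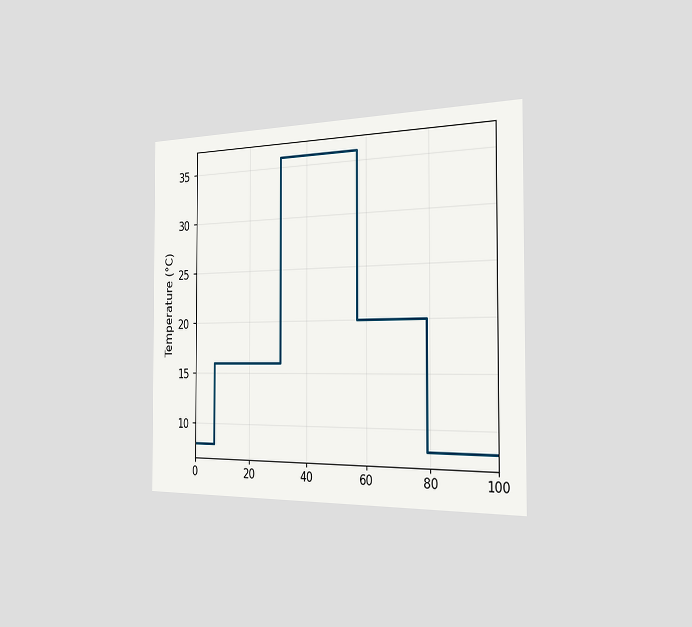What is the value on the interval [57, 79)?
The chart is viewed slightly from the right. On [57, 79) the step sits at 20°C.

20°C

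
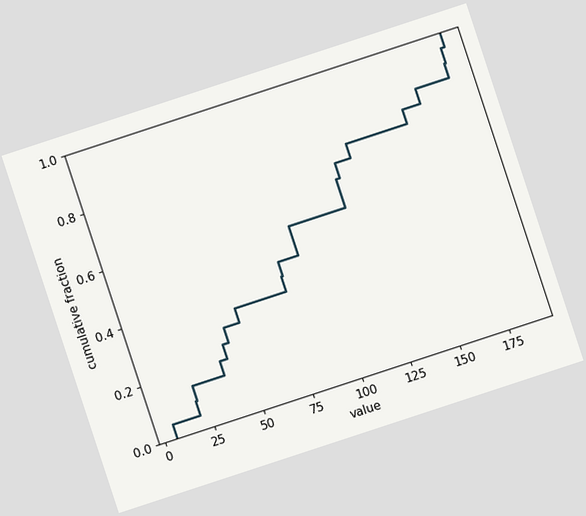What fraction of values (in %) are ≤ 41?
25%

The chart is tilted about 18° counter-clockwise. At x=41 the ECDF step is at 25%.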